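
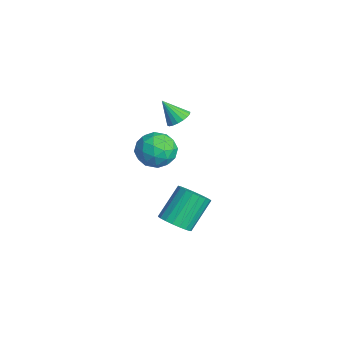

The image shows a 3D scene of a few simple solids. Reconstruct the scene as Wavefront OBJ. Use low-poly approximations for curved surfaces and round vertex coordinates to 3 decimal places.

v -2.777 3.116 2.144
v -1.607 3.42 2.129
v -2.293 1.24 1.871
v -1.123 1.544 1.856
v -1.755 1.621 2.884
v -2.054 2.781 3.053
v -1.846 1.879 0.947
v -2.145 3.039 1.116
v -1.031 2.656 1.39
v -0.975 2.496 2.587
v -2.925 2.164 1.413
v -2.869 2.004 2.61
v -2.234 3.433 2.16
v -1.666 1.227 1.84
v -2.037 1.273 2.444
v -1.349 1.451 2.435
v -2.497 3.057 2.703
v -1.809 3.235 2.695
v -1.896 2.178 3.139
v -2.091 1.425 1.305
v -1.403 1.603 1.297
v -2.551 3.209 1.565
v -1.863 3.387 1.556
v -2.004 2.482 0.861
v -1.208 3.162 1.717
v -0.924 2.059 1.557
v -1.349 2.257 1.022
v -1.525 2.938 1.121
v -1.175 3.068 2.421
v -0.891 1.965 2.26
v -1.262 2.011 2.865
v -1.438 2.692 2.964
v -0.837 2.619 1.986
v -3.009 2.695 1.74
v -2.725 1.592 1.579
v -2.462 1.968 1.036
v -2.638 2.649 1.135
v -2.976 2.601 2.443
v -2.692 1.498 2.283
v -2.375 1.722 2.879
v -2.551 2.403 2.978
v -3.063 2.041 2.014
v 3.411 1.799 0.263
v 3.891 2.531 -0.105
v 3.19 3.773 1.449
v 2.709 3.041 1.817
v 3.542 2.562 -0.288
v 2.84 3.804 1.267
v 3.171 2.461 -0.375
v 2.469 3.703 1.18
v 2.84 2.245 -0.352
v 2.138 3.488 1.203
v 2.609 1.952 -0.222
v 1.907 3.195 1.332
v 2.516 1.633 -0.009
v 1.814 2.876 1.545
v 2.578 1.343 0.251
v 1.876 2.585 1.806
v 2.784 1.131 0.514
v 2.082 2.373 2.068
v 3.098 1.035 0.732
v 2.396 2.277 2.287
v 3.467 1.07 0.87
v 2.765 2.313 2.425
v 3.826 1.232 0.903
v 3.124 2.475 2.457
v 4.113 1.492 0.825
v 3.411 2.734 2.379
v 4.279 1.805 0.65
v 3.577 3.047 2.204
v 4.294 2.117 0.408
v 3.592 3.359 1.962
v 4.157 2.374 0.141
v 3.456 3.616 1.695
v -3.611 4.047 3.001
v -3.092 4.369 3.436
v -4.149 3.273 4.219
v -3.348 4.582 3.457
v -3.657 4.688 3.389
v -3.957 4.667 3.243
v -4.188 4.524 3.05
v -4.305 4.286 2.847
v -4.284 4.001 2.674
v -4.131 3.725 2.567
v -3.874 3.513 2.545
v -3.565 3.407 2.614
v -3.265 3.427 2.759
v -3.034 3.571 2.953
v -2.917 3.808 3.156
v -2.938 4.094 3.328
f 1 38 17
f 38 12 41
f 17 41 6
f 38 41 17
f 1 17 13
f 17 6 18
f 13 18 2
f 17 18 13
f 1 13 22
f 13 2 23
f 22 23 8
f 13 23 22
f 1 22 34
f 22 8 37
f 34 37 11
f 22 37 34
f 1 34 38
f 34 11 42
f 38 42 12
f 34 42 38
f 2 18 29
f 18 6 32
f 29 32 10
f 18 32 29
f 6 41 19
f 41 12 40
f 19 40 5
f 41 40 19
f 12 42 39
f 42 11 35
f 39 35 3
f 42 35 39
f 11 37 36
f 37 8 24
f 36 24 7
f 37 24 36
f 8 23 28
f 23 2 25
f 28 25 9
f 23 25 28
f 4 30 16
f 30 10 31
f 16 31 5
f 30 31 16
f 4 16 14
f 16 5 15
f 14 15 3
f 16 15 14
f 4 14 21
f 14 3 20
f 21 20 7
f 14 20 21
f 4 21 26
f 21 7 27
f 26 27 9
f 21 27 26
f 4 26 30
f 26 9 33
f 30 33 10
f 26 33 30
f 5 31 19
f 31 10 32
f 19 32 6
f 31 32 19
f 3 15 39
f 15 5 40
f 39 40 12
f 15 40 39
f 7 20 36
f 20 3 35
f 36 35 11
f 20 35 36
f 9 27 28
f 27 7 24
f 28 24 8
f 27 24 28
f 10 33 29
f 33 9 25
f 29 25 2
f 33 25 29
f 44 43 47
f 44 47 45
f 45 47 48
f 45 48 46
f 47 43 49
f 47 49 48
f 48 49 50
f 48 50 46
f 49 43 51
f 49 51 50
f 50 51 52
f 50 52 46
f 51 43 53
f 51 53 52
f 52 53 54
f 52 54 46
f 53 43 55
f 53 55 54
f 54 55 56
f 54 56 46
f 55 43 57
f 55 57 56
f 56 57 58
f 56 58 46
f 57 43 59
f 57 59 58
f 58 59 60
f 58 60 46
f 59 43 61
f 59 61 60
f 60 61 62
f 60 62 46
f 61 43 63
f 61 63 62
f 62 63 64
f 62 64 46
f 63 43 65
f 63 65 64
f 64 65 66
f 64 66 46
f 65 43 67
f 65 67 66
f 66 67 68
f 66 68 46
f 67 43 69
f 67 69 68
f 68 69 70
f 68 70 46
f 69 43 71
f 69 71 70
f 70 71 72
f 70 72 46
f 71 43 73
f 71 73 72
f 72 73 74
f 72 74 46
f 73 43 44
f 73 44 74
f 74 44 45
f 74 45 46
f 76 75 78
f 76 78 77
f 78 75 79
f 78 79 77
f 79 75 80
f 79 80 77
f 80 75 81
f 80 81 77
f 81 75 82
f 81 82 77
f 82 75 83
f 82 83 77
f 83 75 84
f 83 84 77
f 84 75 85
f 84 85 77
f 85 75 86
f 85 86 77
f 86 75 87
f 86 87 77
f 87 75 88
f 87 88 77
f 88 75 89
f 88 89 77
f 89 75 90
f 89 90 77
f 90 75 76
f 90 76 77



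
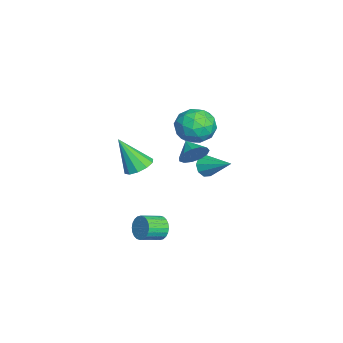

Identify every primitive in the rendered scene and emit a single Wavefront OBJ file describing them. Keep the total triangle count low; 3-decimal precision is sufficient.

v 2.247 -0.913 -3.325
v 2.683 -0.918 -3.948
v 3.288 -1.911 -3.518
v 2.853 -1.907 -2.895
v 2.841 -0.743 -3.768
v 3.446 -1.737 -3.338
v 2.909 -0.595 -3.52
v 3.514 -1.588 -3.091
v 2.877 -0.495 -3.243
v 3.482 -1.488 -2.813
v 2.748 -0.458 -2.978
v 3.353 -1.452 -2.549
v 2.543 -0.491 -2.766
v 3.149 -1.485 -2.337
v 2.294 -0.589 -2.639
v 2.899 -1.582 -2.21
v 2.037 -0.735 -2.617
v 2.642 -1.729 -2.187
v 1.812 -0.909 -2.702
v 2.417 -1.902 -2.272
v 1.654 -1.083 -2.882
v 2.259 -2.077 -2.452
v 1.586 -1.232 -3.129
v 2.191 -2.225 -2.7
v 1.618 -1.332 -3.407
v 2.223 -2.325 -2.977
v 1.747 -1.368 -3.671
v 2.352 -2.362 -3.242
v 1.951 -1.335 -3.883
v 2.557 -2.329 -3.454
v 2.201 -1.238 -4.01
v 2.806 -2.231 -3.581
v 2.458 -1.091 -4.033
v 3.063 -2.085 -3.603
v -0.813 1.834 2.145
v -0.067 1.766 3.068
v -1.093 -0.066 2.232
v -0.347 -0.134 3.155
v -1.401 0.399 3.281
v -1.229 1.573 3.227
v 0.069 0.127 2.073
v 0.241 1.301 2.019
v 0.478 0.712 3.023
v -0.431 0.879 3.77
v -0.729 0.821 1.53
v -1.638 0.988 2.277
v -0.416 1.967 2.599
v -0.744 -0.267 2.701
v -1.364 0.046 2.775
v -0.926 0.006 3.318
v -1.098 1.853 2.693
v -0.66 1.814 3.235
v -1.444 1.01 3.36
v -0.5 -0.114 2.065
v -0.062 -0.153 2.607
v -0.234 1.694 1.982
v 0.204 1.654 2.525
v 0.284 0.69 1.94
v 0.343 1.307 3.115
v 0.179 0.19 3.166
v 0.423 0.344 2.53
v 0.525 1.034 2.498
v -0.191 1.406 3.554
v -0.355 0.289 3.605
v -0.975 0.602 3.679
v -0.874 1.292 3.647
v 0.129 0.786 3.527
v -0.805 1.411 1.695
v -0.969 0.294 1.746
v -0.286 0.408 1.653
v -0.185 1.098 1.621
v -1.339 1.51 2.134
v -1.503 0.393 2.185
v -1.685 0.666 2.802
v -1.583 1.356 2.77
v -1.289 0.914 1.773
v -3.406 1.42 -2.242
v -2.858 1.312 -2.742
v -2.354 2.76 -1.378
v -3.18 1.674 -2.911
v -3.607 1.917 -2.767
v -3.941 1.928 -2.377
v -4.025 1.702 -1.925
v -3.819 1.344 -1.621
v -3.42 1.021 -1.607
v -3.015 0.886 -1.891
v -2.793 1 -2.339
v 2.024 -1.979 1.201
v 2.679 -1.554 1.537
v 1.756 -3.021 3.039
v 2.241 -1.278 1.63
v 1.721 -1.27 1.559
v 1.316 -1.533 1.351
v 1.182 -1.966 1.086
v 1.369 -2.404 0.864
v 1.807 -2.68 0.772
v 2.327 -2.688 0.843
v 2.732 -2.425 1.051
v 2.866 -1.992 1.316
v 4.159 0.822 3.451
v 4.597 0.707 4.135
v 3.301 0.398 3.929
v 4.408 1.128 4.17
v 4.141 1.451 3.976
v 3.88 1.575 3.616
v 3.707 1.459 3.203
v 3.678 1.141 2.869
v 3.802 0.722 2.72
v 4.039 0.334 2.803
v 4.314 0.101 3.092
v 4.541 0.097 3.494
v 4.646 0.323 3.883
f 2 1 5
f 2 5 3
f 3 5 6
f 3 6 4
f 5 1 7
f 5 7 6
f 6 7 8
f 6 8 4
f 7 1 9
f 7 9 8
f 8 9 10
f 8 10 4
f 9 1 11
f 9 11 10
f 10 11 12
f 10 12 4
f 11 1 13
f 11 13 12
f 12 13 14
f 12 14 4
f 13 1 15
f 13 15 14
f 14 15 16
f 14 16 4
f 15 1 17
f 15 17 16
f 16 17 18
f 16 18 4
f 17 1 19
f 17 19 18
f 18 19 20
f 18 20 4
f 19 1 21
f 19 21 20
f 20 21 22
f 20 22 4
f 21 1 23
f 21 23 22
f 22 23 24
f 22 24 4
f 23 1 25
f 23 25 24
f 24 25 26
f 24 26 4
f 25 1 27
f 25 27 26
f 26 27 28
f 26 28 4
f 27 1 29
f 27 29 28
f 28 29 30
f 28 30 4
f 29 1 31
f 29 31 30
f 30 31 32
f 30 32 4
f 31 1 33
f 31 33 32
f 32 33 34
f 32 34 4
f 33 1 2
f 33 2 34
f 34 2 3
f 34 3 4
f 35 72 51
f 72 46 75
f 51 75 40
f 72 75 51
f 35 51 47
f 51 40 52
f 47 52 36
f 51 52 47
f 35 47 56
f 47 36 57
f 56 57 42
f 47 57 56
f 35 56 68
f 56 42 71
f 68 71 45
f 56 71 68
f 35 68 72
f 68 45 76
f 72 76 46
f 68 76 72
f 36 52 63
f 52 40 66
f 63 66 44
f 52 66 63
f 40 75 53
f 75 46 74
f 53 74 39
f 75 74 53
f 46 76 73
f 76 45 69
f 73 69 37
f 76 69 73
f 45 71 70
f 71 42 58
f 70 58 41
f 71 58 70
f 42 57 62
f 57 36 59
f 62 59 43
f 57 59 62
f 38 64 50
f 64 44 65
f 50 65 39
f 64 65 50
f 38 50 48
f 50 39 49
f 48 49 37
f 50 49 48
f 38 48 55
f 48 37 54
f 55 54 41
f 48 54 55
f 38 55 60
f 55 41 61
f 60 61 43
f 55 61 60
f 38 60 64
f 60 43 67
f 64 67 44
f 60 67 64
f 39 65 53
f 65 44 66
f 53 66 40
f 65 66 53
f 37 49 73
f 49 39 74
f 73 74 46
f 49 74 73
f 41 54 70
f 54 37 69
f 70 69 45
f 54 69 70
f 43 61 62
f 61 41 58
f 62 58 42
f 61 58 62
f 44 67 63
f 67 43 59
f 63 59 36
f 67 59 63
f 78 77 80
f 78 80 79
f 80 77 81
f 80 81 79
f 81 77 82
f 81 82 79
f 82 77 83
f 82 83 79
f 83 77 84
f 83 84 79
f 84 77 85
f 84 85 79
f 85 77 86
f 85 86 79
f 86 77 87
f 86 87 79
f 87 77 78
f 87 78 79
f 89 88 91
f 89 91 90
f 91 88 92
f 91 92 90
f 92 88 93
f 92 93 90
f 93 88 94
f 93 94 90
f 94 88 95
f 94 95 90
f 95 88 96
f 95 96 90
f 96 88 97
f 96 97 90
f 97 88 98
f 97 98 90
f 98 88 99
f 98 99 90
f 99 88 89
f 99 89 90
f 101 100 103
f 101 103 102
f 103 100 104
f 103 104 102
f 104 100 105
f 104 105 102
f 105 100 106
f 105 106 102
f 106 100 107
f 106 107 102
f 107 100 108
f 107 108 102
f 108 100 109
f 108 109 102
f 109 100 110
f 109 110 102
f 110 100 111
f 110 111 102
f 111 100 112
f 111 112 102
f 112 100 101
f 112 101 102



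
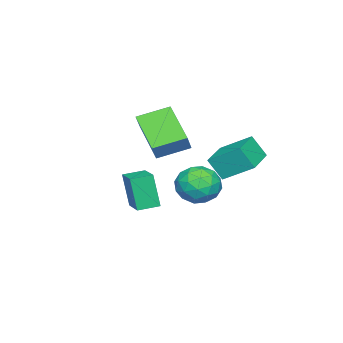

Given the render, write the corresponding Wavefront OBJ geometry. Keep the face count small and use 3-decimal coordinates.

v 1.041 3.403 -1.315
v 1.153 2.818 -0.378
v 0.874 4.675 -0.5
v 0.987 4.09 0.437
v 2.573 3.63 -1.357
v 2.686 3.045 -0.42
v 2.407 4.902 -0.542
v 2.519 4.317 0.395
v 0.746 -0.417 -4.133
v 0.627 -0.806 -2.534
v 1.654 0.455 -3.854
v 1.535 0.067 -2.255
v 1.425 -1.087 -4.245
v 1.306 -1.475 -2.646
v 2.333 -0.214 -3.966
v 2.214 -0.603 -2.367
v 3.3 3.548 -0.887
v 3.993 2.908 -1.101
v 2.387 2.932 -1.999
v 3.08 2.292 -2.213
v 2.608 2.23 -1.371
v 3.172 2.611 -0.683
v 3.208 3.229 -2.417
v 3.772 3.61 -1.729
v 3.936 2.71 -2.046
v 3.565 2.094 -1.4
v 2.815 3.746 -1.7
v 2.444 3.13 -1.054
v 3.727 3.282 -0.896
v 2.653 2.558 -2.204
v 2.376 2.522 -1.708
v 2.783 2.145 -1.834
v 3.244 3.108 -0.651
v 3.652 2.732 -0.777
v 2.838 2.333 -0.935
v 2.728 3.108 -2.323
v 3.136 2.732 -2.449
v 3.597 3.695 -1.266
v 4.004 3.318 -1.392
v 3.542 3.507 -2.165
v 4.1 2.79 -1.578
v 3.564 2.428 -2.231
v 3.639 2.978 -2.351
v 3.97 3.202 -1.947
v 3.882 2.427 -1.198
v 3.346 2.065 -1.851
v 3.068 2.029 -1.356
v 3.4 2.253 -0.952
v 3.849 2.311 -1.753
v 3.034 3.775 -1.249
v 2.498 3.413 -1.902
v 2.98 3.587 -2.148
v 3.312 3.811 -1.744
v 2.816 3.412 -0.869
v 2.28 3.05 -1.522
v 2.41 2.638 -1.153
v 2.741 2.862 -0.749
v 2.531 3.529 -1.347
v 3.142 0.382 1.02
v 2.311 1.43 1.465
v 4.274 1.706 0.017
v 3.442 2.754 0.462
v 3.658 0.486 1.738
v 2.826 1.534 2.183
v 4.789 1.81 0.735
v 3.958 2.858 1.18
f 2 4 1
f 5 2 1
f 1 4 3
f 3 5 1
f 2 8 4
f 6 2 5
f 6 8 2
f 4 8 3
f 7 5 3
f 3 8 7
f 7 6 5
f 8 6 7
f 10 12 9
f 13 10 9
f 9 12 11
f 11 13 9
f 10 16 12
f 14 10 13
f 14 16 10
f 12 16 11
f 15 13 11
f 11 16 15
f 15 14 13
f 16 14 15
f 17 54 33
f 54 28 57
f 33 57 22
f 54 57 33
f 17 33 29
f 33 22 34
f 29 34 18
f 33 34 29
f 17 29 38
f 29 18 39
f 38 39 24
f 29 39 38
f 17 38 50
f 38 24 53
f 50 53 27
f 38 53 50
f 17 50 54
f 50 27 58
f 54 58 28
f 50 58 54
f 18 34 45
f 34 22 48
f 45 48 26
f 34 48 45
f 22 57 35
f 57 28 56
f 35 56 21
f 57 56 35
f 28 58 55
f 58 27 51
f 55 51 19
f 58 51 55
f 27 53 52
f 53 24 40
f 52 40 23
f 53 40 52
f 24 39 44
f 39 18 41
f 44 41 25
f 39 41 44
f 20 46 32
f 46 26 47
f 32 47 21
f 46 47 32
f 20 32 30
f 32 21 31
f 30 31 19
f 32 31 30
f 20 30 37
f 30 19 36
f 37 36 23
f 30 36 37
f 20 37 42
f 37 23 43
f 42 43 25
f 37 43 42
f 20 42 46
f 42 25 49
f 46 49 26
f 42 49 46
f 21 47 35
f 47 26 48
f 35 48 22
f 47 48 35
f 19 31 55
f 31 21 56
f 55 56 28
f 31 56 55
f 23 36 52
f 36 19 51
f 52 51 27
f 36 51 52
f 25 43 44
f 43 23 40
f 44 40 24
f 43 40 44
f 26 49 45
f 49 25 41
f 45 41 18
f 49 41 45
f 60 62 59
f 63 60 59
f 59 62 61
f 61 63 59
f 60 66 62
f 64 60 63
f 64 66 60
f 62 66 61
f 65 63 61
f 61 66 65
f 65 64 63
f 66 64 65



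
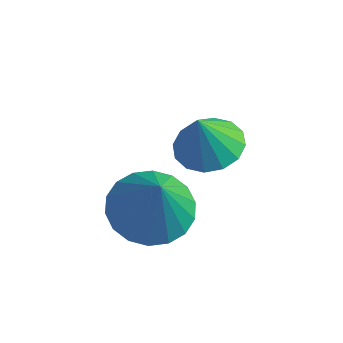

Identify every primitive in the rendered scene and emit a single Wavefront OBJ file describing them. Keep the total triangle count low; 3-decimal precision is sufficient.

v -2.192 0.192 -0.005
v -1.509 0.521 0.127
v -2.228 -0.172 1.085
v -1.777 0.803 0.213
v -2.157 0.921 0.24
v -2.546 0.844 0.201
v -2.84 0.592 0.107
v -2.961 0.233 -0.017
v -2.875 -0.137 -0.138
v -2.607 -0.419 -0.223
v -2.227 -0.537 -0.25
v -1.838 -0.46 -0.211
v -1.544 -0.208 -0.117
v -1.423 0.151 0.007
v -2.337 -1.592 -0.786
v -1.737 -0.882 -0.82
v -1.763 -2.008 0.626
v -2.068 -0.714 -0.637
v -2.452 -0.72 -0.482
v -2.813 -0.899 -0.388
v -3.08 -1.215 -0.373
v -3.2 -1.605 -0.439
v -3.149 -1.993 -0.575
v -2.937 -2.301 -0.752
v -2.606 -2.469 -0.935
v -2.222 -2.463 -1.09
v -1.861 -2.285 -1.184
v -1.594 -1.969 -1.199
v -1.474 -1.578 -1.133
v -1.525 -1.19 -0.997
f 2 1 4
f 2 4 3
f 4 1 5
f 4 5 3
f 5 1 6
f 5 6 3
f 6 1 7
f 6 7 3
f 7 1 8
f 7 8 3
f 8 1 9
f 8 9 3
f 9 1 10
f 9 10 3
f 10 1 11
f 10 11 3
f 11 1 12
f 11 12 3
f 12 1 13
f 12 13 3
f 13 1 14
f 13 14 3
f 14 1 2
f 14 2 3
f 16 15 18
f 16 18 17
f 18 15 19
f 18 19 17
f 19 15 20
f 19 20 17
f 20 15 21
f 20 21 17
f 21 15 22
f 21 22 17
f 22 15 23
f 22 23 17
f 23 15 24
f 23 24 17
f 24 15 25
f 24 25 17
f 25 15 26
f 25 26 17
f 26 15 27
f 26 27 17
f 27 15 28
f 27 28 17
f 28 15 29
f 28 29 17
f 29 15 30
f 29 30 17
f 30 15 16
f 30 16 17



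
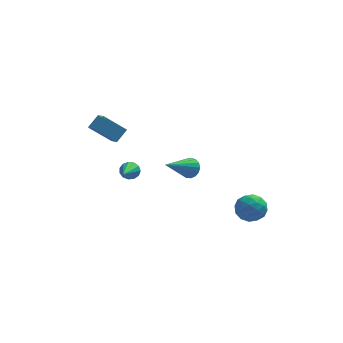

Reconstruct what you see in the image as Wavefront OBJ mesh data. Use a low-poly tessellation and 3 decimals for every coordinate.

v -2.552 -2.137 0.395
v -2.078 -2.1 0.691
v -3.008 -3.743 1.325
v -2.298 -1.943 0.855
v -2.598 -1.848 0.872
v -2.884 -1.845 0.738
v -3.064 -1.934 0.496
v -3.082 -2.088 0.221
v -2.932 -2.258 0.001
v -2.661 -2.389 -0.093
v -2.356 -2.441 -0.032
v -2.113 -2.396 0.164
v -2.009 -2.269 0.434
v 2.779 -3.315 -1.938
v 3.336 -3.228 -2.658
v 3.844 -4.032 -1.202
v 4.401 -3.945 -1.922
v 4.167 -3.208 -1.434
v 3.508 -2.765 -1.889
v 3.672 -4.495 -1.971
v 3.013 -4.052 -2.426
v 3.888 -3.957 -2.679
v 4.193 -3.162 -2.347
v 2.987 -4.098 -1.513
v 3.292 -3.303 -1.181
v 2.964 -3.208 -2.363
v 4.216 -4.052 -1.497
v 4.078 -3.618 -1.21
v 4.405 -3.567 -1.633
v 3.065 -2.936 -1.91
v 3.393 -2.885 -2.334
v 3.881 -2.873 -1.614
v 3.787 -4.375 -1.526
v 4.115 -4.324 -1.95
v 2.775 -3.693 -2.227
v 3.102 -3.642 -2.65
v 3.299 -4.387 -2.246
v 3.616 -3.586 -2.799
v 4.242 -4.008 -2.366
v 3.813 -4.331 -2.395
v 3.426 -4.07 -2.662
v 3.795 -3.119 -2.603
v 4.421 -3.54 -2.17
v 4.284 -3.107 -1.883
v 3.897 -2.846 -2.151
v 4.12 -3.547 -2.615
v 2.759 -3.72 -1.69
v 3.385 -4.141 -1.257
v 3.283 -4.414 -1.709
v 2.896 -4.153 -1.977
v 2.938 -3.252 -1.494
v 3.564 -3.674 -1.061
v 3.754 -3.19 -1.198
v 3.367 -2.929 -1.465
v 3.06 -3.713 -1.245
v -3.185 2.278 -0.371
v -2.954 1.477 0.106
v -4.428 2.529 0.653
v -4.198 1.728 1.129
v -2.602 2.792 0.211
v -2.372 1.991 0.687
v -3.846 3.043 1.234
v -3.615 2.242 1.711
v 0.817 0.009 -1.242
v 1.229 -0.519 -1.233
v -0.617 -1.089 -0.058
v 1.315 -0.351 -0.973
v 1.286 -0.101 -0.775
v 1.15 0.175 -0.684
v 0.938 0.413 -0.721
v 0.698 0.558 -0.876
v 0.486 0.578 -1.116
v 0.35 0.467 -1.384
v 0.32 0.251 -1.62
v 0.405 -0.02 -1.769
v 0.584 -0.284 -1.797
v 0.817 -0.481 -1.698
v 1.05 -0.566 -1.494
f 2 1 4
f 2 4 3
f 4 1 5
f 4 5 3
f 5 1 6
f 5 6 3
f 6 1 7
f 6 7 3
f 7 1 8
f 7 8 3
f 8 1 9
f 8 9 3
f 9 1 10
f 9 10 3
f 10 1 11
f 10 11 3
f 11 1 12
f 11 12 3
f 12 1 13
f 12 13 3
f 13 1 2
f 13 2 3
f 14 51 30
f 51 25 54
f 30 54 19
f 51 54 30
f 14 30 26
f 30 19 31
f 26 31 15
f 30 31 26
f 14 26 35
f 26 15 36
f 35 36 21
f 26 36 35
f 14 35 47
f 35 21 50
f 47 50 24
f 35 50 47
f 14 47 51
f 47 24 55
f 51 55 25
f 47 55 51
f 15 31 42
f 31 19 45
f 42 45 23
f 31 45 42
f 19 54 32
f 54 25 53
f 32 53 18
f 54 53 32
f 25 55 52
f 55 24 48
f 52 48 16
f 55 48 52
f 24 50 49
f 50 21 37
f 49 37 20
f 50 37 49
f 21 36 41
f 36 15 38
f 41 38 22
f 36 38 41
f 17 43 29
f 43 23 44
f 29 44 18
f 43 44 29
f 17 29 27
f 29 18 28
f 27 28 16
f 29 28 27
f 17 27 34
f 27 16 33
f 34 33 20
f 27 33 34
f 17 34 39
f 34 20 40
f 39 40 22
f 34 40 39
f 17 39 43
f 39 22 46
f 43 46 23
f 39 46 43
f 18 44 32
f 44 23 45
f 32 45 19
f 44 45 32
f 16 28 52
f 28 18 53
f 52 53 25
f 28 53 52
f 20 33 49
f 33 16 48
f 49 48 24
f 33 48 49
f 22 40 41
f 40 20 37
f 41 37 21
f 40 37 41
f 23 46 42
f 46 22 38
f 42 38 15
f 46 38 42
f 57 59 56
f 60 57 56
f 56 59 58
f 58 60 56
f 57 63 59
f 61 57 60
f 61 63 57
f 59 63 58
f 62 60 58
f 58 63 62
f 62 61 60
f 63 61 62
f 65 64 67
f 65 67 66
f 67 64 68
f 67 68 66
f 68 64 69
f 68 69 66
f 69 64 70
f 69 70 66
f 70 64 71
f 70 71 66
f 71 64 72
f 71 72 66
f 72 64 73
f 72 73 66
f 73 64 74
f 73 74 66
f 74 64 75
f 74 75 66
f 75 64 76
f 75 76 66
f 76 64 77
f 76 77 66
f 77 64 78
f 77 78 66
f 78 64 65
f 78 65 66



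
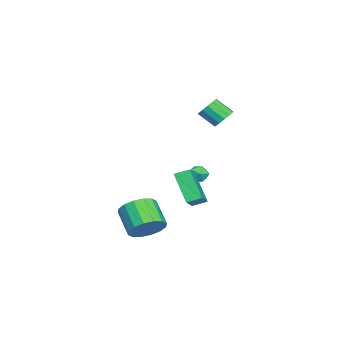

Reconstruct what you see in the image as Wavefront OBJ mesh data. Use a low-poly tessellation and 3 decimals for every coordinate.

v -3.111 -0.937 2.364
v -2.723 -0.591 2.818
v -2.842 -1.497 3.61
v -3.229 -1.843 3.156
v -3.091 -0.484 2.884
v -3.21 -1.391 3.677
v -3.465 -0.521 2.785
v -3.584 -1.428 3.578
v -3.727 -0.691 2.553
v -3.846 -1.597 3.346
v -3.793 -0.938 2.26
v -3.912 -1.844 3.053
v -3.642 -1.185 2
v -3.761 -2.091 2.793
v -3.323 -1.353 1.856
v -3.442 -2.259 2.649
v -2.936 -1.389 1.873
v -3.055 -2.295 2.665
v -2.605 -1.281 2.045
v -2.723 -2.188 2.838
v -2.434 -1.064 2.319
v -2.553 -1.971 3.112
v -2.478 -0.807 2.607
v -2.597 -1.713 3.4
v 3.281 -3.621 -2.934
v 4.002 -3.654 -2.228
v 2.959 -4.392 -1.199
v 2.239 -4.359 -1.906
v 3.757 -3.199 -2.15
v 2.714 -3.937 -1.121
v 3.384 -2.857 -2.282
v 2.342 -3.595 -1.253
v 2.984 -2.72 -2.589
v 1.942 -3.457 -1.56
v 2.664 -2.824 -2.989
v 1.621 -3.562 -1.96
v 2.509 -3.142 -3.374
v 1.466 -3.879 -2.345
v 2.561 -3.588 -3.641
v 1.518 -4.326 -2.612
v 2.806 -4.043 -3.719
v 1.763 -4.781 -2.69
v 3.178 -4.385 -3.587
v 2.136 -5.123 -2.558
v 3.578 -4.523 -3.28
v 2.536 -5.26 -2.251
v 3.899 -4.418 -2.88
v 2.856 -5.156 -1.851
v 4.054 -4.101 -2.495
v 3.011 -4.838 -1.466
v -2.75 -3.187 -1.895
v -0.862 -3.126 -0.827
v -2.943 -2.403 -1.599
v -1.055 -2.342 -0.53
v -1.885 -2.378 -3.47
v 0.003 -2.317 -2.401
v -2.078 -1.594 -3.173
v -0.19 -1.533 -2.105
v -4.095 -2.042 -2.388
v -3.469 -2.109 -2.351
v -4.211 -2.691 -1.609
v -3.585 -2.758 -1.572
v -3.853 -2.211 -1.411
v -3.782 -1.809 -1.892
v -3.898 -2.991 -2.068
v -3.827 -2.589 -2.549
v -3.347 -2.695 -2.153
v -3.319 -2.213 -1.747
v -4.361 -2.587 -2.213
v -4.333 -2.105 -1.807
f 2 1 5
f 2 5 3
f 3 5 6
f 3 6 4
f 5 1 7
f 5 7 6
f 6 7 8
f 6 8 4
f 7 1 9
f 7 9 8
f 8 9 10
f 8 10 4
f 9 1 11
f 9 11 10
f 10 11 12
f 10 12 4
f 11 1 13
f 11 13 12
f 12 13 14
f 12 14 4
f 13 1 15
f 13 15 14
f 14 15 16
f 14 16 4
f 15 1 17
f 15 17 16
f 16 17 18
f 16 18 4
f 17 1 19
f 17 19 18
f 18 19 20
f 18 20 4
f 19 1 21
f 19 21 20
f 20 21 22
f 20 22 4
f 21 1 23
f 21 23 22
f 22 23 24
f 22 24 4
f 23 1 2
f 23 2 24
f 24 2 3
f 24 3 4
f 26 25 29
f 26 29 27
f 27 29 30
f 27 30 28
f 29 25 31
f 29 31 30
f 30 31 32
f 30 32 28
f 31 25 33
f 31 33 32
f 32 33 34
f 32 34 28
f 33 25 35
f 33 35 34
f 34 35 36
f 34 36 28
f 35 25 37
f 35 37 36
f 36 37 38
f 36 38 28
f 37 25 39
f 37 39 38
f 38 39 40
f 38 40 28
f 39 25 41
f 39 41 40
f 40 41 42
f 40 42 28
f 41 25 43
f 41 43 42
f 42 43 44
f 42 44 28
f 43 25 45
f 43 45 44
f 44 45 46
f 44 46 28
f 45 25 47
f 45 47 46
f 46 47 48
f 46 48 28
f 47 25 49
f 47 49 48
f 48 49 50
f 48 50 28
f 49 25 26
f 49 26 50
f 50 26 27
f 50 27 28
f 52 54 51
f 55 52 51
f 51 54 53
f 53 55 51
f 52 58 54
f 56 52 55
f 56 58 52
f 54 58 53
f 57 55 53
f 53 58 57
f 57 56 55
f 58 56 57
f 59 70 64
f 59 64 60
f 59 60 66
f 59 66 69
f 59 69 70
f 60 64 68
f 64 70 63
f 70 69 61
f 69 66 65
f 66 60 67
f 62 68 63
f 62 63 61
f 62 61 65
f 62 65 67
f 62 67 68
f 63 68 64
f 61 63 70
f 65 61 69
f 67 65 66
f 68 67 60



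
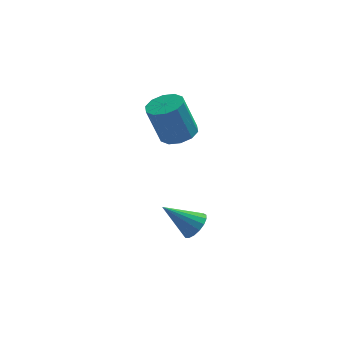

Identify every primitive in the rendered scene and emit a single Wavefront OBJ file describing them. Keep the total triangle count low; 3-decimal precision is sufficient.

v 3.376 0.423 1.777
v 3.778 -0.166 1.93
v 3.266 -0.113 3.477
v 2.864 0.477 3.323
v 4.033 0.199 2.002
v 3.521 0.253 3.549
v 4.037 0.65 1.987
v 3.525 0.704 3.534
v 3.788 1.014 1.893
v 3.277 1.068 3.439
v 3.382 1.153 1.753
v 2.871 1.207 3.3
v 2.974 1.013 1.623
v 2.462 1.066 3.17
v 2.719 0.647 1.551
v 2.207 0.701 3.098
v 2.715 0.196 1.566
v 2.203 0.25 3.113
v 2.963 -0.168 1.661
v 2.452 -0.114 3.207
v 3.369 -0.307 1.8
v 2.858 -0.253 3.347
v 3.797 -1.378 -1.897
v 4.174 -1.518 -1.425
v 2.643 -1.202 -0.923
v 4.198 -1.223 -1.45
v 4.13 -0.964 -1.577
v 3.986 -0.799 -1.777
v 3.798 -0.767 -2.005
v 3.611 -0.875 -2.208
v 3.466 -1.098 -2.34
v 3.397 -1.385 -2.37
v 3.419 -1.67 -2.292
v 3.528 -1.888 -2.123
v 3.699 -1.99 -1.903
v 3.892 -1.951 -1.681
v 4.064 -1.781 -1.508
f 2 1 5
f 2 5 3
f 3 5 6
f 3 6 4
f 5 1 7
f 5 7 6
f 6 7 8
f 6 8 4
f 7 1 9
f 7 9 8
f 8 9 10
f 8 10 4
f 9 1 11
f 9 11 10
f 10 11 12
f 10 12 4
f 11 1 13
f 11 13 12
f 12 13 14
f 12 14 4
f 13 1 15
f 13 15 14
f 14 15 16
f 14 16 4
f 15 1 17
f 15 17 16
f 16 17 18
f 16 18 4
f 17 1 19
f 17 19 18
f 18 19 20
f 18 20 4
f 19 1 21
f 19 21 20
f 20 21 22
f 20 22 4
f 21 1 2
f 21 2 22
f 22 2 3
f 22 3 4
f 24 23 26
f 24 26 25
f 26 23 27
f 26 27 25
f 27 23 28
f 27 28 25
f 28 23 29
f 28 29 25
f 29 23 30
f 29 30 25
f 30 23 31
f 30 31 25
f 31 23 32
f 31 32 25
f 32 23 33
f 32 33 25
f 33 23 34
f 33 34 25
f 34 23 35
f 34 35 25
f 35 23 36
f 35 36 25
f 36 23 37
f 36 37 25
f 37 23 24
f 37 24 25



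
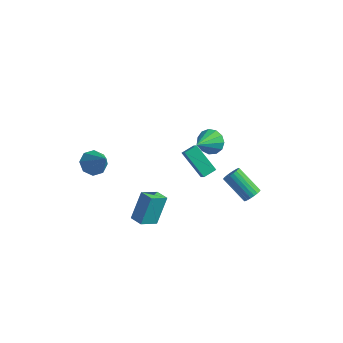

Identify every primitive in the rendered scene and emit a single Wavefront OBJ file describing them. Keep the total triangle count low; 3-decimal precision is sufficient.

v 2.548 -2.002 2.132
v 1.034 -1.733 3.488
v 2.907 -1.226 2.379
v 1.393 -0.957 3.735
v 3.007 -2.403 2.725
v 1.493 -2.134 4.081
v 3.366 -1.627 2.972
v 1.852 -1.358 4.328
v 4.513 0.821 -1.134
v 4.893 1.011 -0.669
v 3.287 1.169 0.579
v 2.907 0.979 0.114
v 4.827 1.238 -0.782
v 3.222 1.396 0.466
v 4.707 1.393 -0.956
v 3.102 1.551 0.292
v 4.554 1.449 -1.161
v 2.948 1.607 0.088
v 4.393 1.397 -1.361
v 2.787 1.554 -0.113
v 4.253 1.244 -1.522
v 2.647 1.402 -0.273
v 4.158 1.019 -1.616
v 2.552 1.177 -0.367
v 4.124 0.759 -1.626
v 2.519 0.917 -0.378
v 4.158 0.511 -1.552
v 2.552 0.668 -0.303
v 4.252 0.315 -1.405
v 2.647 0.473 -0.157
v 4.392 0.208 -1.212
v 2.787 0.365 0.037
v 4.553 0.206 -1.005
v 2.948 0.364 0.244
v 4.707 0.311 -0.82
v 3.101 0.468 0.428
v 4.827 0.504 -0.69
v 3.221 0.661 0.558
v 4.893 0.751 -0.637
v 3.287 0.909 0.612
v -4.649 -2.783 0.374
v -4.263 -3.434 -0.167
v -3.331 -3.277 1.906
v -3.947 -2.8 -0.235
v -4.041 -2.157 0.053
v -4.492 -1.88 0.53
v -5.034 -2.133 0.915
v -5.351 -2.766 0.983
v -5.256 -3.41 0.695
v -4.806 -3.687 0.218
v -1.621 -3.31 -3.184
v -1.538 -2.249 -1.42
v -1.168 -2.202 -3.871
v -1.085 -1.141 -2.107
v -0.715 -3.599 -3.053
v -0.632 -2.538 -1.289
v -0.262 -2.491 -3.74
v -0.179 -1.43 -1.976
v 0.504 2.532 0.777
v 1.396 2.677 1.036
v 0.476 0.908 1.783
v 1.094 2.91 1.404
v 0.605 3.023 1.572
v 0.084 2.98 1.488
v -0.304 2.795 1.179
v -0.435 2.526 0.742
v -0.268 2.259 0.316
v 0.144 2.079 0.036
v 0.671 2.042 -0.008
v 1.144 2.161 0.197
v 1.415 2.398 0.586
f 2 4 1
f 5 2 1
f 1 4 3
f 3 5 1
f 2 8 4
f 6 2 5
f 6 8 2
f 4 8 3
f 7 5 3
f 3 8 7
f 7 6 5
f 8 6 7
f 10 9 13
f 10 13 11
f 11 13 14
f 11 14 12
f 13 9 15
f 13 15 14
f 14 15 16
f 14 16 12
f 15 9 17
f 15 17 16
f 16 17 18
f 16 18 12
f 17 9 19
f 17 19 18
f 18 19 20
f 18 20 12
f 19 9 21
f 19 21 20
f 20 21 22
f 20 22 12
f 21 9 23
f 21 23 22
f 22 23 24
f 22 24 12
f 23 9 25
f 23 25 24
f 24 25 26
f 24 26 12
f 25 9 27
f 25 27 26
f 26 27 28
f 26 28 12
f 27 9 29
f 27 29 28
f 28 29 30
f 28 30 12
f 29 9 31
f 29 31 30
f 30 31 32
f 30 32 12
f 31 9 33
f 31 33 32
f 32 33 34
f 32 34 12
f 33 9 35
f 33 35 34
f 34 35 36
f 34 36 12
f 35 9 37
f 35 37 36
f 36 37 38
f 36 38 12
f 37 9 39
f 37 39 38
f 38 39 40
f 38 40 12
f 39 9 10
f 39 10 40
f 40 10 11
f 40 11 12
f 42 41 44
f 42 44 43
f 44 41 45
f 44 45 43
f 45 41 46
f 45 46 43
f 46 41 47
f 46 47 43
f 47 41 48
f 47 48 43
f 48 41 49
f 48 49 43
f 49 41 50
f 49 50 43
f 50 41 42
f 50 42 43
f 52 54 51
f 55 52 51
f 51 54 53
f 53 55 51
f 52 58 54
f 56 52 55
f 56 58 52
f 54 58 53
f 57 55 53
f 53 58 57
f 57 56 55
f 58 56 57
f 60 59 62
f 60 62 61
f 62 59 63
f 62 63 61
f 63 59 64
f 63 64 61
f 64 59 65
f 64 65 61
f 65 59 66
f 65 66 61
f 66 59 67
f 66 67 61
f 67 59 68
f 67 68 61
f 68 59 69
f 68 69 61
f 69 59 70
f 69 70 61
f 70 59 71
f 70 71 61
f 71 59 60
f 71 60 61



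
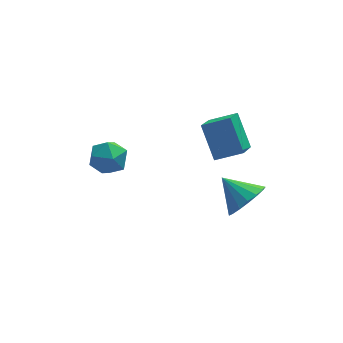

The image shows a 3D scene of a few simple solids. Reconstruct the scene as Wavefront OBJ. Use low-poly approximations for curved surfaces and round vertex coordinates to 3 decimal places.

v 2.805 4.076 -3.204
v 2.224 2.789 -2.257
v 2.46 5.197 -1.892
v 1.879 3.91 -0.945
v 3.981 3.89 -2.735
v 3.4 2.603 -1.788
v 3.636 5.011 -1.423
v 3.055 3.724 -0.476
v -1.642 4.262 -1.823
v -1.313 3.763 -2.515
v -2.707 3.257 -1.605
v -2.378 2.758 -2.297
v -1.899 2.836 -1.521
v -1.241 3.457 -1.656
v -2.779 3.563 -2.464
v -2.121 4.184 -2.599
v -2.015 3.33 -2.911
v -1.472 2.881 -2.329
v -2.548 4.139 -1.791
v -2.005 3.69 -1.209
v 3.14 0.604 -2.984
v 3.743 1.375 -3.188
v 2.28 1.496 -2.156
v 3.418 1.388 -3.539
v 3.03 1.222 -3.763
v 2.666 0.914 -3.809
v 2.411 0.535 -3.666
v 2.323 0.172 -3.366
v 2.423 -0.092 -2.979
v 2.686 -0.197 -2.594
v 3.054 -0.117 -2.297
v 3.441 0.127 -2.158
v 3.759 0.481 -2.209
v 3.936 0.863 -2.436
v 3.93 1.186 -2.79
f 2 4 1
f 5 2 1
f 1 4 3
f 3 5 1
f 2 8 4
f 6 2 5
f 6 8 2
f 4 8 3
f 7 5 3
f 3 8 7
f 7 6 5
f 8 6 7
f 9 20 14
f 9 14 10
f 9 10 16
f 9 16 19
f 9 19 20
f 10 14 18
f 14 20 13
f 20 19 11
f 19 16 15
f 16 10 17
f 12 18 13
f 12 13 11
f 12 11 15
f 12 15 17
f 12 17 18
f 13 18 14
f 11 13 20
f 15 11 19
f 17 15 16
f 18 17 10
f 22 21 24
f 22 24 23
f 24 21 25
f 24 25 23
f 25 21 26
f 25 26 23
f 26 21 27
f 26 27 23
f 27 21 28
f 27 28 23
f 28 21 29
f 28 29 23
f 29 21 30
f 29 30 23
f 30 21 31
f 30 31 23
f 31 21 32
f 31 32 23
f 32 21 33
f 32 33 23
f 33 21 34
f 33 34 23
f 34 21 35
f 34 35 23
f 35 21 22
f 35 22 23



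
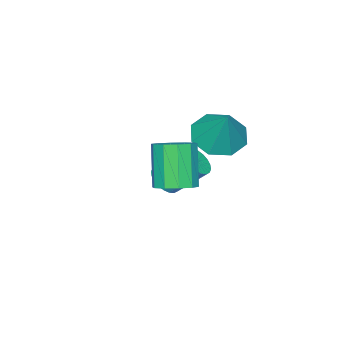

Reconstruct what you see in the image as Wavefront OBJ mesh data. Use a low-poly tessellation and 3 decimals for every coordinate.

v 1.438 -0.751 -0.875
v 2.093 -1.108 -0.73
v 1.457 -1.646 0.82
v 0.802 -1.289 0.675
v 2.127 -0.67 -0.564
v 1.491 -1.208 0.986
v 1.898 -0.263 -0.517
v 1.261 -0.801 1.033
v 1.493 -0.042 -0.607
v 0.856 -0.58 0.943
v 1.067 -0.092 -0.799
v 0.431 -0.63 0.751
v 0.783 -0.394 -1.02
v 0.147 -0.932 0.53
v 0.749 -0.832 -1.186
v 0.113 -1.37 0.364
v 0.979 -1.239 -1.233
v 0.342 -1.777 0.317
v 1.384 -1.46 -1.143
v 0.747 -1.998 0.407
v 1.809 -1.41 -0.951
v 1.173 -1.948 0.599
v -2.437 -4.144 -3.787
v -2.1 -4.503 -3.319
v -2.566 -3.436 -2.164
v -2.903 -3.076 -2.633
v -1.912 -4.334 -3.399
v -2.378 -3.267 -2.245
v -1.804 -4.136 -3.539
v -2.27 -3.069 -2.384
v -1.792 -3.939 -3.716
v -2.258 -2.872 -2.562
v -1.879 -3.773 -3.904
v -2.345 -2.706 -2.75
v -2.05 -3.664 -4.075
v -2.516 -2.597 -2.92
v -2.281 -3.628 -4.201
v -2.747 -2.56 -3.047
v -2.535 -3.67 -4.265
v -3.001 -2.602 -3.11
v -2.774 -3.784 -4.256
v -3.24 -2.717 -3.101
v -2.962 -3.953 -4.175
v -3.428 -2.886 -3.021
v -3.07 -4.151 -4.036
v -3.536 -3.084 -2.881
v -3.082 -4.348 -3.858
v -3.548 -3.281 -2.704
v -2.995 -4.514 -3.67
v -3.461 -3.447 -2.516
v -2.824 -4.623 -3.5
v -3.29 -3.556 -2.345
v -2.593 -4.66 -3.373
v -3.059 -3.592 -2.219
v -2.339 -4.618 -3.31
v -2.805 -3.55 -2.155
v -1.984 -1.492 -0.289
v -1.091 -1.281 -0.758
v -1.436 -0.748 1.089
v -1.625 -0.709 -0.855
v -2.369 -0.596 -0.62
v -2.887 -1.008 -0.192
v -2.877 -1.703 0.179
v -2.343 -2.275 0.276
v -1.598 -2.388 0.041
v -1.08 -1.977 -0.387
f 2 1 5
f 2 5 3
f 3 5 6
f 3 6 4
f 5 1 7
f 5 7 6
f 6 7 8
f 6 8 4
f 7 1 9
f 7 9 8
f 8 9 10
f 8 10 4
f 9 1 11
f 9 11 10
f 10 11 12
f 10 12 4
f 11 1 13
f 11 13 12
f 12 13 14
f 12 14 4
f 13 1 15
f 13 15 14
f 14 15 16
f 14 16 4
f 15 1 17
f 15 17 16
f 16 17 18
f 16 18 4
f 17 1 19
f 17 19 18
f 18 19 20
f 18 20 4
f 19 1 21
f 19 21 20
f 20 21 22
f 20 22 4
f 21 1 2
f 21 2 22
f 22 2 3
f 22 3 4
f 24 23 27
f 24 27 25
f 25 27 28
f 25 28 26
f 27 23 29
f 27 29 28
f 28 29 30
f 28 30 26
f 29 23 31
f 29 31 30
f 30 31 32
f 30 32 26
f 31 23 33
f 31 33 32
f 32 33 34
f 32 34 26
f 33 23 35
f 33 35 34
f 34 35 36
f 34 36 26
f 35 23 37
f 35 37 36
f 36 37 38
f 36 38 26
f 37 23 39
f 37 39 38
f 38 39 40
f 38 40 26
f 39 23 41
f 39 41 40
f 40 41 42
f 40 42 26
f 41 23 43
f 41 43 42
f 42 43 44
f 42 44 26
f 43 23 45
f 43 45 44
f 44 45 46
f 44 46 26
f 45 23 47
f 45 47 46
f 46 47 48
f 46 48 26
f 47 23 49
f 47 49 48
f 48 49 50
f 48 50 26
f 49 23 51
f 49 51 50
f 50 51 52
f 50 52 26
f 51 23 53
f 51 53 52
f 52 53 54
f 52 54 26
f 53 23 55
f 53 55 54
f 54 55 56
f 54 56 26
f 55 23 24
f 55 24 56
f 56 24 25
f 56 25 26
f 58 57 60
f 58 60 59
f 60 57 61
f 60 61 59
f 61 57 62
f 61 62 59
f 62 57 63
f 62 63 59
f 63 57 64
f 63 64 59
f 64 57 65
f 64 65 59
f 65 57 66
f 65 66 59
f 66 57 58
f 66 58 59



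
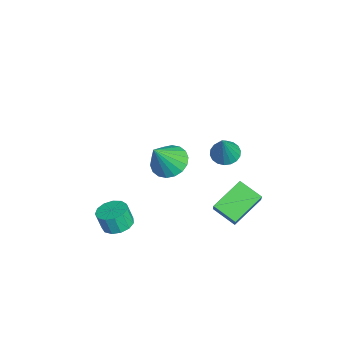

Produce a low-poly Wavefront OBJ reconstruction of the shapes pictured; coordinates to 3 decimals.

v 2.726 -3.186 -3.892
v 3.565 -3.095 -3.795
v 3.474 -3.403 -2.712
v 2.634 -3.494 -2.808
v 3.37 -2.67 -3.69
v 3.279 -2.978 -2.607
v 2.971 -2.409 -3.649
v 2.88 -2.717 -2.566
v 2.494 -2.394 -3.686
v 2.402 -2.703 -2.602
v 2.09 -2.631 -3.787
v 1.999 -2.94 -2.704
v 1.888 -3.044 -3.922
v 1.797 -3.353 -2.839
v 1.952 -3.502 -4.047
v 1.861 -3.811 -2.964
v 2.262 -3.859 -4.123
v 2.17 -4.168 -3.039
v 2.719 -4.003 -4.125
v 2.627 -4.312 -3.042
v 3.178 -3.887 -4.053
v 3.087 -4.196 -2.97
v 3.493 -3.548 -3.93
v 3.402 -3.857 -2.847
v -0.476 -0.271 -1.969
v 0.43 -0.507 -2.487
v 0.256 -1.149 -0.291
v 0.522 -0.078 -2.303
v 0.417 0.313 -2.052
v 0.135 0.589 -1.785
v -0.268 0.694 -1.554
v -0.712 0.608 -1.406
v -1.11 0.348 -1.368
v -1.381 -0.035 -1.45
v -1.474 -0.464 -1.635
v -1.368 -0.855 -1.885
v -1.086 -1.13 -2.152
v -0.683 -1.235 -2.383
v -0.239 -1.149 -2.532
v 0.158 -0.889 -2.569
v 3.177 2.667 -4.107
v 2.292 1.667 -3.541
v 2.075 4.141 -3.227
v 1.19 3.141 -2.661
v 3.71 2.619 -3.359
v 2.825 1.619 -2.793
v 2.608 4.093 -2.479
v 1.723 3.093 -1.913
v 1.6 2.338 0.319
v 2.277 2.192 -0.04
v 2.48 2.042 2.101
v 2.289 2.536 0.011
v 2.164 2.84 0.123
v 1.928 3.044 0.274
v 1.627 3.109 0.434
v 1.32 3.021 0.571
v 1.069 2.798 0.658
v 0.923 2.484 0.678
v 0.911 2.141 0.627
v 1.035 1.837 0.514
v 1.271 1.632 0.364
v 1.573 1.567 0.204
v 1.879 1.655 0.067
v 2.131 1.878 -0.02
f 2 1 5
f 2 5 3
f 3 5 6
f 3 6 4
f 5 1 7
f 5 7 6
f 6 7 8
f 6 8 4
f 7 1 9
f 7 9 8
f 8 9 10
f 8 10 4
f 9 1 11
f 9 11 10
f 10 11 12
f 10 12 4
f 11 1 13
f 11 13 12
f 12 13 14
f 12 14 4
f 13 1 15
f 13 15 14
f 14 15 16
f 14 16 4
f 15 1 17
f 15 17 16
f 16 17 18
f 16 18 4
f 17 1 19
f 17 19 18
f 18 19 20
f 18 20 4
f 19 1 21
f 19 21 20
f 20 21 22
f 20 22 4
f 21 1 23
f 21 23 22
f 22 23 24
f 22 24 4
f 23 1 2
f 23 2 24
f 24 2 3
f 24 3 4
f 26 25 28
f 26 28 27
f 28 25 29
f 28 29 27
f 29 25 30
f 29 30 27
f 30 25 31
f 30 31 27
f 31 25 32
f 31 32 27
f 32 25 33
f 32 33 27
f 33 25 34
f 33 34 27
f 34 25 35
f 34 35 27
f 35 25 36
f 35 36 27
f 36 25 37
f 36 37 27
f 37 25 38
f 37 38 27
f 38 25 39
f 38 39 27
f 39 25 40
f 39 40 27
f 40 25 26
f 40 26 27
f 42 44 41
f 45 42 41
f 41 44 43
f 43 45 41
f 42 48 44
f 46 42 45
f 46 48 42
f 44 48 43
f 47 45 43
f 43 48 47
f 47 46 45
f 48 46 47
f 50 49 52
f 50 52 51
f 52 49 53
f 52 53 51
f 53 49 54
f 53 54 51
f 54 49 55
f 54 55 51
f 55 49 56
f 55 56 51
f 56 49 57
f 56 57 51
f 57 49 58
f 57 58 51
f 58 49 59
f 58 59 51
f 59 49 60
f 59 60 51
f 60 49 61
f 60 61 51
f 61 49 62
f 61 62 51
f 62 49 63
f 62 63 51
f 63 49 64
f 63 64 51
f 64 49 50
f 64 50 51



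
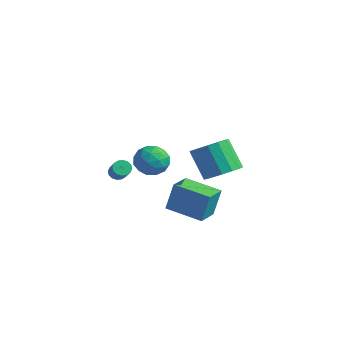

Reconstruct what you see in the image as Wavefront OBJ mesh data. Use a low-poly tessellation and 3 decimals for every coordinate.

v -2.695 0.915 -3.215
v -2.383 1.302 -3.328
v -1.613 0.912 -2.539
v -1.925 0.525 -2.425
v -2.536 1.393 -3.133
v -1.766 1.002 -2.344
v -2.732 1.356 -2.96
v -1.962 0.965 -2.171
v -2.918 1.2 -2.855
v -2.148 0.81 -2.066
v -3.045 0.969 -2.847
v -2.274 0.578 -2.058
v -3.077 0.723 -2.937
v -2.307 0.332 -2.148
v -3.007 0.528 -3.101
v -2.237 0.138 -2.312
v -2.854 0.438 -3.296
v -2.084 0.047 -2.507
v -2.658 0.475 -3.469
v -1.888 0.084 -2.68
v -2.472 0.63 -3.574
v -1.702 0.24 -2.785
v -2.346 0.862 -3.582
v -1.575 0.471 -2.793
v -2.313 1.108 -3.492
v -1.543 0.717 -2.703
v 4.461 1.227 -0.536
v 5.046 0.523 -0.085
v 3.984 0.61 1.427
v 3.399 1.313 0.976
v 5.266 0.986 0.043
v 4.204 1.073 1.555
v 5.27 1.513 0.015
v 4.208 1.6 1.528
v 5.057 1.964 -0.16
v 3.995 2.05 1.353
v 4.685 2.217 -0.436
v 3.623 2.303 1.077
v 4.252 2.204 -0.739
v 3.19 2.291 0.774
v 3.876 1.93 -0.987
v 2.814 2.017 0.525
v 3.656 1.467 -1.115
v 2.594 1.554 0.397
v 3.652 0.94 -1.088
v 2.59 1.027 0.425
v 3.865 0.49 -0.913
v 2.803 0.576 0.6
v 4.237 0.237 -0.637
v 3.175 0.323 0.876
v 4.67 0.249 -0.334
v 3.608 0.336 1.179
v 1.404 0.31 -3.915
v 1.589 0.694 -2.29
v 0.953 1.61 -4.171
v 1.138 1.995 -2.546
v 3.322 0.905 -4.274
v 3.507 1.29 -2.649
v 2.871 2.206 -4.53
v 3.056 2.59 -2.905
v -1.81 2.24 -1.979
v -0.945 2.57 -1.579
v -1.075 0.85 -2.421
v -0.21 1.18 -2.021
v -0.986 0.945 -1.42
v -1.441 1.804 -1.147
v -0.579 1.616 -2.853
v -1.034 2.475 -2.58
v -0.184 2.185 -2.119
v -0.435 1.77 -1.233
v -1.585 1.65 -2.767
v -1.836 1.235 -1.881
v -1.442 2.527 -1.74
v -0.578 0.893 -2.26
v -1.034 0.755 -1.907
v -0.525 0.949 -1.671
v -1.734 2.077 -1.487
v -1.225 2.271 -1.251
v -1.249 1.316 -1.158
v -0.795 1.149 -2.749
v -0.286 1.343 -2.513
v -1.495 2.471 -2.329
v -0.986 2.665 -2.093
v -0.771 2.104 -2.842
v -0.486 2.495 -1.822
v -0.054 1.678 -2.082
v -0.271 1.934 -2.571
v -0.539 2.439 -2.411
v -0.634 2.251 -1.302
v -0.202 1.434 -1.561
v -0.658 1.296 -1.208
v -0.925 1.801 -1.048
v -0.187 2.025 -1.619
v -1.818 1.986 -2.439
v -1.386 1.169 -2.698
v -1.095 1.619 -2.952
v -1.362 2.124 -2.792
v -1.966 1.742 -1.918
v -1.534 0.925 -2.178
v -1.481 0.981 -1.589
v -1.749 1.486 -1.429
v -1.833 1.395 -2.381
f 2 1 5
f 2 5 3
f 3 5 6
f 3 6 4
f 5 1 7
f 5 7 6
f 6 7 8
f 6 8 4
f 7 1 9
f 7 9 8
f 8 9 10
f 8 10 4
f 9 1 11
f 9 11 10
f 10 11 12
f 10 12 4
f 11 1 13
f 11 13 12
f 12 13 14
f 12 14 4
f 13 1 15
f 13 15 14
f 14 15 16
f 14 16 4
f 15 1 17
f 15 17 16
f 16 17 18
f 16 18 4
f 17 1 19
f 17 19 18
f 18 19 20
f 18 20 4
f 19 1 21
f 19 21 20
f 20 21 22
f 20 22 4
f 21 1 23
f 21 23 22
f 22 23 24
f 22 24 4
f 23 1 25
f 23 25 24
f 24 25 26
f 24 26 4
f 25 1 2
f 25 2 26
f 26 2 3
f 26 3 4
f 28 27 31
f 28 31 29
f 29 31 32
f 29 32 30
f 31 27 33
f 31 33 32
f 32 33 34
f 32 34 30
f 33 27 35
f 33 35 34
f 34 35 36
f 34 36 30
f 35 27 37
f 35 37 36
f 36 37 38
f 36 38 30
f 37 27 39
f 37 39 38
f 38 39 40
f 38 40 30
f 39 27 41
f 39 41 40
f 40 41 42
f 40 42 30
f 41 27 43
f 41 43 42
f 42 43 44
f 42 44 30
f 43 27 45
f 43 45 44
f 44 45 46
f 44 46 30
f 45 27 47
f 45 47 46
f 46 47 48
f 46 48 30
f 47 27 49
f 47 49 48
f 48 49 50
f 48 50 30
f 49 27 51
f 49 51 50
f 50 51 52
f 50 52 30
f 51 27 28
f 51 28 52
f 52 28 29
f 52 29 30
f 54 56 53
f 57 54 53
f 53 56 55
f 55 57 53
f 54 60 56
f 58 54 57
f 58 60 54
f 56 60 55
f 59 57 55
f 55 60 59
f 59 58 57
f 60 58 59
f 61 98 77
f 98 72 101
f 77 101 66
f 98 101 77
f 61 77 73
f 77 66 78
f 73 78 62
f 77 78 73
f 61 73 82
f 73 62 83
f 82 83 68
f 73 83 82
f 61 82 94
f 82 68 97
f 94 97 71
f 82 97 94
f 61 94 98
f 94 71 102
f 98 102 72
f 94 102 98
f 62 78 89
f 78 66 92
f 89 92 70
f 78 92 89
f 66 101 79
f 101 72 100
f 79 100 65
f 101 100 79
f 72 102 99
f 102 71 95
f 99 95 63
f 102 95 99
f 71 97 96
f 97 68 84
f 96 84 67
f 97 84 96
f 68 83 88
f 83 62 85
f 88 85 69
f 83 85 88
f 64 90 76
f 90 70 91
f 76 91 65
f 90 91 76
f 64 76 74
f 76 65 75
f 74 75 63
f 76 75 74
f 64 74 81
f 74 63 80
f 81 80 67
f 74 80 81
f 64 81 86
f 81 67 87
f 86 87 69
f 81 87 86
f 64 86 90
f 86 69 93
f 90 93 70
f 86 93 90
f 65 91 79
f 91 70 92
f 79 92 66
f 91 92 79
f 63 75 99
f 75 65 100
f 99 100 72
f 75 100 99
f 67 80 96
f 80 63 95
f 96 95 71
f 80 95 96
f 69 87 88
f 87 67 84
f 88 84 68
f 87 84 88
f 70 93 89
f 93 69 85
f 89 85 62
f 93 85 89



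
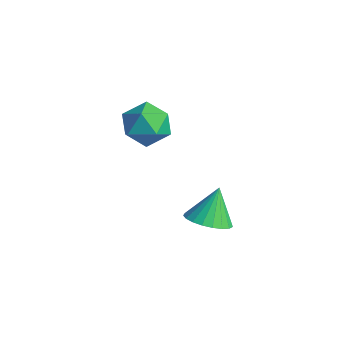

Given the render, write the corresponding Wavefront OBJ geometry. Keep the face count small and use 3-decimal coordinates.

v 2.779 -2.364 -0.146
v 3.511 -2.067 -0.128
v 2.521 -1.796 1.006
v 3.345 -1.83 -0.282
v 3.081 -1.685 -0.413
v 2.765 -1.657 -0.498
v 2.451 -1.751 -0.522
v 2.194 -1.952 -0.481
v 2.039 -2.223 -0.382
v 2.011 -2.52 -0.242
v 2.116 -2.789 -0.086
v 2.336 -2.984 0.06
v 2.632 -3.073 0.171
v 2.954 -3.039 0.226
v 3.246 -2.888 0.217
v 3.457 -2.646 0.146
v 3.551 -2.356 0.024
v -1.293 -2.08 2.697
v -0.426 -1.822 2.562
v -1.234 -2.918 1.478
v -0.367 -2.66 1.343
v -0.578 -3.202 2.049
v -0.614 -2.685 2.802
v -1.046 -2.055 1.238
v -1.082 -1.538 1.991
v -0.273 -1.807 1.66
v 0.016 -2.516 2.161
v -1.676 -2.224 1.879
v -1.387 -2.933 2.38
f 2 1 4
f 2 4 3
f 4 1 5
f 4 5 3
f 5 1 6
f 5 6 3
f 6 1 7
f 6 7 3
f 7 1 8
f 7 8 3
f 8 1 9
f 8 9 3
f 9 1 10
f 9 10 3
f 10 1 11
f 10 11 3
f 11 1 12
f 11 12 3
f 12 1 13
f 12 13 3
f 13 1 14
f 13 14 3
f 14 1 15
f 14 15 3
f 15 1 16
f 15 16 3
f 16 1 17
f 16 17 3
f 17 1 2
f 17 2 3
f 18 29 23
f 18 23 19
f 18 19 25
f 18 25 28
f 18 28 29
f 19 23 27
f 23 29 22
f 29 28 20
f 28 25 24
f 25 19 26
f 21 27 22
f 21 22 20
f 21 20 24
f 21 24 26
f 21 26 27
f 22 27 23
f 20 22 29
f 24 20 28
f 26 24 25
f 27 26 19



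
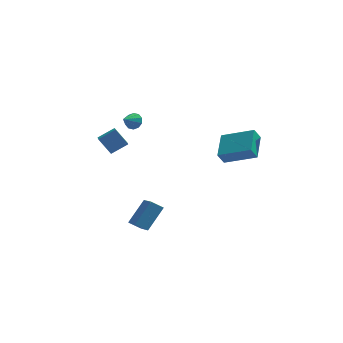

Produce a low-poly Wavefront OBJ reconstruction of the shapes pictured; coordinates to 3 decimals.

v -4.504 3.868 0.768
v -4.384 2.974 1.152
v -3.503 4.266 1.381
v -3.382 3.372 1.764
v -3.738 3.528 -0.264
v -3.617 2.634 0.119
v -2.736 3.926 0.348
v -2.616 3.032 0.732
v 4.654 -1.792 3.297
v 4.843 -0.081 3.947
v 2.758 -1.28 2.498
v 2.947 0.432 3.148
v 5.033 -1.552 2.552
v 5.222 0.16 3.202
v 3.137 -1.039 1.753
v 3.326 0.672 2.403
v -2.306 3.518 2.448
v -1.998 3.696 2.955
v -2.874 2.722 3.072
v -2.318 3.906 2.931
v -2.633 3.967 2.722
v -2.823 3.857 2.409
v -2.816 3.617 2.11
v -2.614 3.339 1.94
v -2.294 3.129 1.964
v -1.979 3.068 2.173
v -1.788 3.178 2.487
v -1.796 3.418 2.786
v -1.782 -4.655 -1.201
v -0.939 -3.641 0.039
v -2.238 -3.486 -1.846
v -1.395 -2.473 -0.605
v -1.065 -4.647 -1.695
v -0.222 -3.634 -0.454
v -1.521 -3.479 -2.339
v -0.678 -2.465 -1.099
f 2 4 1
f 5 2 1
f 1 4 3
f 3 5 1
f 2 8 4
f 6 2 5
f 6 8 2
f 4 8 3
f 7 5 3
f 3 8 7
f 7 6 5
f 8 6 7
f 10 12 9
f 13 10 9
f 9 12 11
f 11 13 9
f 10 16 12
f 14 10 13
f 14 16 10
f 12 16 11
f 15 13 11
f 11 16 15
f 15 14 13
f 16 14 15
f 18 17 20
f 18 20 19
f 20 17 21
f 20 21 19
f 21 17 22
f 21 22 19
f 22 17 23
f 22 23 19
f 23 17 24
f 23 24 19
f 24 17 25
f 24 25 19
f 25 17 26
f 25 26 19
f 26 17 27
f 26 27 19
f 27 17 28
f 27 28 19
f 28 17 18
f 28 18 19
f 30 32 29
f 33 30 29
f 29 32 31
f 31 33 29
f 30 36 32
f 34 30 33
f 34 36 30
f 32 36 31
f 35 33 31
f 31 36 35
f 35 34 33
f 36 34 35



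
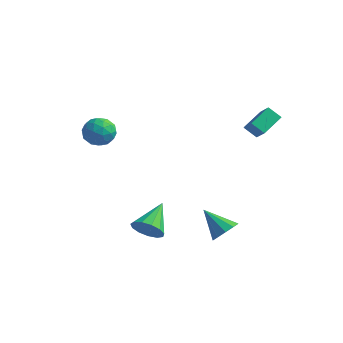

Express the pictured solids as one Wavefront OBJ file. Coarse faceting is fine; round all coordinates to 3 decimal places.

v -4.344 -3.05 2.301
v -3.669 -2.451 2.096
v -3.771 -4.029 1.324
v -3.096 -3.43 1.119
v -3.118 -3.835 1.951
v -3.473 -3.23 2.554
v -3.967 -3.25 0.866
v -4.322 -2.645 1.469
v -3.436 -2.574 1.209
v -2.912 -2.936 1.88
v -4.528 -3.544 1.54
v -4.004 -3.906 2.211
v -4.057 -2.664 2.284
v -3.383 -3.816 1.136
v -3.396 -4.054 1.624
v -3 -3.702 1.504
v -3.941 -3.123 2.554
v -3.545 -2.77 2.433
v -3.221 -3.584 2.348
v -3.895 -3.71 0.987
v -3.499 -3.357 0.866
v -4.44 -2.778 1.916
v -4.044 -2.426 1.796
v -4.219 -2.896 1.072
v -3.523 -2.385 1.643
v -3.187 -2.96 1.068
v -3.699 -2.854 0.919
v -3.907 -2.499 1.274
v -3.215 -2.598 2.037
v -2.878 -3.173 1.463
v -2.891 -3.412 1.951
v -3.099 -3.056 2.306
v -3.078 -2.67 1.515
v -4.562 -3.307 1.957
v -4.225 -3.882 1.383
v -4.341 -3.424 1.114
v -4.549 -3.068 1.469
v -4.253 -3.52 2.352
v -3.917 -4.095 1.777
v -3.533 -3.981 2.146
v -3.741 -3.626 2.501
v -4.362 -3.81 1.905
v 2.893 0.325 2.69
v 3.106 1.586 3.261
v 2.173 0.804 1.902
v 2.386 2.065 2.472
v 3.574 0.455 2.148
v 3.787 1.716 2.718
v 2.854 0.934 1.359
v 3.067 2.195 1.93
v -0.007 -4.549 -3.392
v 0.272 -4.115 -4.129
v -0.233 -2.871 -2.488
v -0.232 -4.16 -4.172
v -0.664 -4.328 -3.966
v -0.888 -4.567 -3.579
v -0.832 -4.8 -3.132
v -0.514 -4.954 -2.768
v -0.036 -4.979 -2.601
v 0.452 -4.868 -2.686
v 0.794 -4.656 -2.995
v 0.881 -4.41 -3.43
v 0.686 -4.208 -3.853
v 2.875 -1.936 -3.999
v 3.227 -2.533 -3.507
v 1.525 -1.844 -2.921
v 3.394 -2.065 -3.338
v 3.363 -1.547 -3.422
v 3.145 -1.178 -3.726
v 2.824 -1.098 -4.134
v 2.523 -1.339 -4.491
v 2.356 -1.807 -4.66
v 2.387 -2.325 -4.576
v 2.605 -2.694 -4.272
v 2.926 -2.774 -3.864
f 1 38 17
f 38 12 41
f 17 41 6
f 38 41 17
f 1 17 13
f 17 6 18
f 13 18 2
f 17 18 13
f 1 13 22
f 13 2 23
f 22 23 8
f 13 23 22
f 1 22 34
f 22 8 37
f 34 37 11
f 22 37 34
f 1 34 38
f 34 11 42
f 38 42 12
f 34 42 38
f 2 18 29
f 18 6 32
f 29 32 10
f 18 32 29
f 6 41 19
f 41 12 40
f 19 40 5
f 41 40 19
f 12 42 39
f 42 11 35
f 39 35 3
f 42 35 39
f 11 37 36
f 37 8 24
f 36 24 7
f 37 24 36
f 8 23 28
f 23 2 25
f 28 25 9
f 23 25 28
f 4 30 16
f 30 10 31
f 16 31 5
f 30 31 16
f 4 16 14
f 16 5 15
f 14 15 3
f 16 15 14
f 4 14 21
f 14 3 20
f 21 20 7
f 14 20 21
f 4 21 26
f 21 7 27
f 26 27 9
f 21 27 26
f 4 26 30
f 26 9 33
f 30 33 10
f 26 33 30
f 5 31 19
f 31 10 32
f 19 32 6
f 31 32 19
f 3 15 39
f 15 5 40
f 39 40 12
f 15 40 39
f 7 20 36
f 20 3 35
f 36 35 11
f 20 35 36
f 9 27 28
f 27 7 24
f 28 24 8
f 27 24 28
f 10 33 29
f 33 9 25
f 29 25 2
f 33 25 29
f 44 46 43
f 47 44 43
f 43 46 45
f 45 47 43
f 44 50 46
f 48 44 47
f 48 50 44
f 46 50 45
f 49 47 45
f 45 50 49
f 49 48 47
f 50 48 49
f 52 51 54
f 52 54 53
f 54 51 55
f 54 55 53
f 55 51 56
f 55 56 53
f 56 51 57
f 56 57 53
f 57 51 58
f 57 58 53
f 58 51 59
f 58 59 53
f 59 51 60
f 59 60 53
f 60 51 61
f 60 61 53
f 61 51 62
f 61 62 53
f 62 51 63
f 62 63 53
f 63 51 52
f 63 52 53
f 65 64 67
f 65 67 66
f 67 64 68
f 67 68 66
f 68 64 69
f 68 69 66
f 69 64 70
f 69 70 66
f 70 64 71
f 70 71 66
f 71 64 72
f 71 72 66
f 72 64 73
f 72 73 66
f 73 64 74
f 73 74 66
f 74 64 75
f 74 75 66
f 75 64 65
f 75 65 66



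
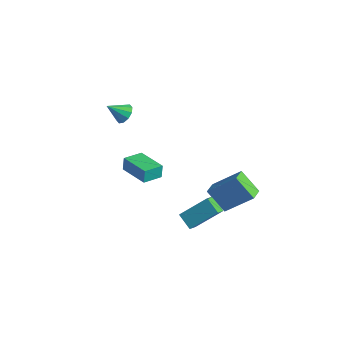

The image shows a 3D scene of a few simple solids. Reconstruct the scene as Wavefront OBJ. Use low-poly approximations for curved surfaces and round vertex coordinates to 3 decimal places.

v -3.697 2.241 3.114
v -3.459 2.601 3.613
v -4.243 1.479 3.926
v -3.823 2.753 3.51
v -4.139 2.71 3.256
v -4.286 2.487 2.948
v -4.208 2.17 2.703
v -3.935 1.88 2.615
v -3.571 1.728 2.718
v -3.254 1.772 2.972
v -3.107 1.995 3.28
v -3.185 2.312 3.525
v 2.279 2.543 0.353
v 3.46 3.486 1.723
v 1.902 3.331 0.136
v 3.083 4.273 1.507
v 3.377 2.767 -0.747
v 4.558 3.709 0.624
v 3 3.554 -0.963
v 4.181 4.497 0.407
v -1.858 0.395 0.807
v -1.946 0.563 1.595
v -1.733 1.545 0.576
v -1.821 1.713 1.363
v -0.079 0.247 1.037
v -0.167 0.415 1.824
v 0.046 1.397 0.805
v -0.042 1.565 1.593
v 2.789 0.796 -1.292
v 1.914 0.878 -0.755
v 2.546 1.453 -1.79
v 1.67 1.536 -1.253
v 3.63 2.004 -0.107
v 2.754 2.087 0.43
v 3.386 2.662 -0.605
v 2.511 2.744 -0.068
f 2 1 4
f 2 4 3
f 4 1 5
f 4 5 3
f 5 1 6
f 5 6 3
f 6 1 7
f 6 7 3
f 7 1 8
f 7 8 3
f 8 1 9
f 8 9 3
f 9 1 10
f 9 10 3
f 10 1 11
f 10 11 3
f 11 1 12
f 11 12 3
f 12 1 2
f 12 2 3
f 14 16 13
f 17 14 13
f 13 16 15
f 15 17 13
f 14 20 16
f 18 14 17
f 18 20 14
f 16 20 15
f 19 17 15
f 15 20 19
f 19 18 17
f 20 18 19
f 22 24 21
f 25 22 21
f 21 24 23
f 23 25 21
f 22 28 24
f 26 22 25
f 26 28 22
f 24 28 23
f 27 25 23
f 23 28 27
f 27 26 25
f 28 26 27
f 30 32 29
f 33 30 29
f 29 32 31
f 31 33 29
f 30 36 32
f 34 30 33
f 34 36 30
f 32 36 31
f 35 33 31
f 31 36 35
f 35 34 33
f 36 34 35



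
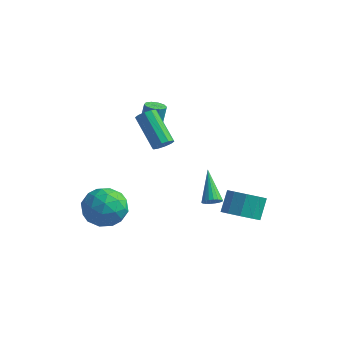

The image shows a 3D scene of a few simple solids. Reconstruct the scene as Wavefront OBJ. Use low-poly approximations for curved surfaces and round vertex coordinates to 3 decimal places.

v -1.845 -2.533 -3.455
v -1.359 -3.214 -2.539
v -3.641 -3.366 -3.121
v -3.155 -4.047 -2.205
v -3.271 -2.819 -2.071
v -2.161 -2.304 -2.277
v -2.839 -4.276 -3.383
v -1.729 -3.761 -3.589
v -1.973 -4.291 -2.494
v -2.24 -3.391 -1.683
v -2.76 -3.189 -3.977
v -3.027 -2.289 -3.166
v -1.444 -2.801 -3.026
v -3.556 -3.779 -2.634
v -3.624 -3.058 -2.555
v -3.338 -3.458 -2.017
v -1.916 -2.266 -2.872
v -1.63 -2.666 -2.334
v -2.754 -2.434 -2.059
v -3.37 -3.914 -3.326
v -3.084 -4.314 -2.788
v -1.662 -3.122 -3.643
v -1.376 -3.522 -3.105
v -2.246 -4.146 -3.601
v -1.52 -3.834 -2.461
v -2.576 -4.323 -2.265
v -2.39 -4.458 -2.957
v -1.737 -4.155 -3.079
v -1.677 -3.304 -1.985
v -2.732 -3.794 -1.789
v -2.801 -3.072 -1.71
v -2.148 -2.77 -1.831
v -2.038 -3.938 -1.958
v -2.268 -2.786 -3.871
v -3.323 -3.276 -3.675
v -2.852 -3.81 -3.829
v -2.199 -3.508 -3.95
v -2.424 -2.257 -3.395
v -3.48 -2.746 -3.199
v -3.263 -2.425 -2.581
v -2.61 -2.122 -2.703
v -2.962 -2.642 -3.702
v 0.971 1.087 -3.811
v 1.438 1.197 -3.563
v -0.011 2.273 -2.489
v 1.424 1.37 -3.729
v 1.319 1.487 -3.912
v 1.146 1.525 -4.074
v 0.939 1.476 -4.184
v 0.737 1.349 -4.221
v 0.582 1.171 -4.176
v 0.504 0.976 -4.059
v 0.519 0.803 -3.893
v 0.623 0.686 -3.71
v 0.796 0.649 -3.548
v 1.004 0.698 -3.438
v 1.205 0.824 -3.401
v 1.36 1.002 -3.446
v 0.27 -2.306 2.144
v 0.578 -1.834 2.231
v -0.841 -1.143 3.523
v -1.15 -1.614 3.436
v 0.361 -1.774 1.96
v -1.058 -1.083 3.252
v 0.109 -1.916 1.759
v -1.31 -1.225 3.052
v -0.082 -2.208 1.706
v -1.501 -1.517 2.998
v -0.138 -2.536 1.819
v -1.557 -1.845 3.112
v -0.039 -2.777 2.057
v -1.458 -2.086 3.349
v 0.178 -2.837 2.328
v -1.241 -2.146 3.62
v 0.43 -2.695 2.528
v -0.989 -2.004 3.821
v 0.621 -2.403 2.582
v -0.798 -1.712 3.874
v 0.677 -2.075 2.468
v -0.742 -1.384 3.761
v -1.658 -0.332 2.023
v -1.204 -0.021 1.915
v -1.149 0.242 2.91
v -1.602 -0.068 3.017
v -1.483 0.18 1.878
v -1.428 0.444 2.872
v -1.828 0.186 1.895
v -1.773 0.45 2.889
v -2.109 -0.006 1.961
v -2.054 0.258 2.956
v -2.217 -0.322 2.051
v -2.162 -0.059 3.046
v -2.111 -0.642 2.13
v -2.056 -0.379 3.125
v -1.832 -0.844 2.168
v -1.777 -0.58 3.162
v -1.487 -0.85 2.151
v -1.432 -0.586 3.145
v -1.206 -0.658 2.084
v -1.151 -0.394 3.079
v -1.098 -0.341 1.994
v -1.043 -0.078 2.989
v 3.04 0.312 -3.562
v 4.072 0.44 -3.544
v 3.952 1.257 -2.501
v 2.92 1.128 -2.518
v 3.822 0.893 -3.926
v 3.702 1.709 -2.883
v 3.273 1.123 -4.169
v 3.153 1.939 -3.126
v 2.635 1.043 -4.18
v 2.516 1.86 -3.137
v 2.152 0.684 -3.955
v 2.032 1.501 -2.912
v 2.008 0.183 -3.579
v 1.888 1 -2.536
v 2.258 -0.269 -3.197
v 2.138 0.547 -2.154
v 2.807 -0.499 -2.954
v 2.687 0.317 -1.911
v 3.444 -0.42 -2.943
v 3.325 0.397 -1.9
v 3.928 -0.061 -3.168
v 3.808 0.756 -2.125
f 1 38 17
f 38 12 41
f 17 41 6
f 38 41 17
f 1 17 13
f 17 6 18
f 13 18 2
f 17 18 13
f 1 13 22
f 13 2 23
f 22 23 8
f 13 23 22
f 1 22 34
f 22 8 37
f 34 37 11
f 22 37 34
f 1 34 38
f 34 11 42
f 38 42 12
f 34 42 38
f 2 18 29
f 18 6 32
f 29 32 10
f 18 32 29
f 6 41 19
f 41 12 40
f 19 40 5
f 41 40 19
f 12 42 39
f 42 11 35
f 39 35 3
f 42 35 39
f 11 37 36
f 37 8 24
f 36 24 7
f 37 24 36
f 8 23 28
f 23 2 25
f 28 25 9
f 23 25 28
f 4 30 16
f 30 10 31
f 16 31 5
f 30 31 16
f 4 16 14
f 16 5 15
f 14 15 3
f 16 15 14
f 4 14 21
f 14 3 20
f 21 20 7
f 14 20 21
f 4 21 26
f 21 7 27
f 26 27 9
f 21 27 26
f 4 26 30
f 26 9 33
f 30 33 10
f 26 33 30
f 5 31 19
f 31 10 32
f 19 32 6
f 31 32 19
f 3 15 39
f 15 5 40
f 39 40 12
f 15 40 39
f 7 20 36
f 20 3 35
f 36 35 11
f 20 35 36
f 9 27 28
f 27 7 24
f 28 24 8
f 27 24 28
f 10 33 29
f 33 9 25
f 29 25 2
f 33 25 29
f 44 43 46
f 44 46 45
f 46 43 47
f 46 47 45
f 47 43 48
f 47 48 45
f 48 43 49
f 48 49 45
f 49 43 50
f 49 50 45
f 50 43 51
f 50 51 45
f 51 43 52
f 51 52 45
f 52 43 53
f 52 53 45
f 53 43 54
f 53 54 45
f 54 43 55
f 54 55 45
f 55 43 56
f 55 56 45
f 56 43 57
f 56 57 45
f 57 43 58
f 57 58 45
f 58 43 44
f 58 44 45
f 60 59 63
f 60 63 61
f 61 63 64
f 61 64 62
f 63 59 65
f 63 65 64
f 64 65 66
f 64 66 62
f 65 59 67
f 65 67 66
f 66 67 68
f 66 68 62
f 67 59 69
f 67 69 68
f 68 69 70
f 68 70 62
f 69 59 71
f 69 71 70
f 70 71 72
f 70 72 62
f 71 59 73
f 71 73 72
f 72 73 74
f 72 74 62
f 73 59 75
f 73 75 74
f 74 75 76
f 74 76 62
f 75 59 77
f 75 77 76
f 76 77 78
f 76 78 62
f 77 59 79
f 77 79 78
f 78 79 80
f 78 80 62
f 79 59 60
f 79 60 80
f 80 60 61
f 80 61 62
f 82 81 85
f 82 85 83
f 83 85 86
f 83 86 84
f 85 81 87
f 85 87 86
f 86 87 88
f 86 88 84
f 87 81 89
f 87 89 88
f 88 89 90
f 88 90 84
f 89 81 91
f 89 91 90
f 90 91 92
f 90 92 84
f 91 81 93
f 91 93 92
f 92 93 94
f 92 94 84
f 93 81 95
f 93 95 94
f 94 95 96
f 94 96 84
f 95 81 97
f 95 97 96
f 96 97 98
f 96 98 84
f 97 81 99
f 97 99 98
f 98 99 100
f 98 100 84
f 99 81 101
f 99 101 100
f 100 101 102
f 100 102 84
f 101 81 82
f 101 82 102
f 102 82 83
f 102 83 84
f 104 103 107
f 104 107 105
f 105 107 108
f 105 108 106
f 107 103 109
f 107 109 108
f 108 109 110
f 108 110 106
f 109 103 111
f 109 111 110
f 110 111 112
f 110 112 106
f 111 103 113
f 111 113 112
f 112 113 114
f 112 114 106
f 113 103 115
f 113 115 114
f 114 115 116
f 114 116 106
f 115 103 117
f 115 117 116
f 116 117 118
f 116 118 106
f 117 103 119
f 117 119 118
f 118 119 120
f 118 120 106
f 119 103 121
f 119 121 120
f 120 121 122
f 120 122 106
f 121 103 123
f 121 123 122
f 122 123 124
f 122 124 106
f 123 103 104
f 123 104 124
f 124 104 105
f 124 105 106



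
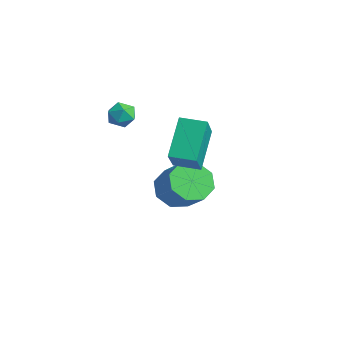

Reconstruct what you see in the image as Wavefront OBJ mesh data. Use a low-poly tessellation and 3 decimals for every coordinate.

v -2.591 3.51 -4.474
v -1.95 3.684 -5.222
v -0.788 3.744 -4.214
v -1.429 3.57 -3.466
v -2.239 4.329 -4.928
v -1.077 4.388 -3.919
v -2.734 4.494 -4.368
v -1.572 4.554 -3.359
v -3.145 4.083 -3.87
v -1.983 4.143 -2.861
v -3.232 3.336 -3.726
v -2.07 3.396 -2.718
v -2.943 2.692 -4.021
v -1.781 2.751 -3.012
v -2.448 2.526 -4.581
v -1.286 2.586 -3.572
v -2.037 2.937 -5.079
v -0.875 2.997 -4.07
v -0.205 2.05 -1.483
v -1.087 3.011 -0.101
v 0.518 2.859 -1.584
v -0.363 3.82 -0.203
v 0.903 1.22 -0.197
v 0.022 2.181 1.184
v 1.627 2.029 -0.299
v 0.745 2.99 1.083
v -2.787 1.114 0.005
v -2.366 1.572 0.199
v -2.434 0.468 0.761
v -2.013 0.926 0.955
v -2.653 1.012 1.046
v -2.871 1.411 0.579
v -1.929 0.629 0.381
v -2.147 1.028 -0.086
v -1.836 1.272 0.432
v -2.283 1.509 0.843
v -2.517 0.531 0.117
v -2.964 0.768 0.528
f 2 1 5
f 2 5 3
f 3 5 6
f 3 6 4
f 5 1 7
f 5 7 6
f 6 7 8
f 6 8 4
f 7 1 9
f 7 9 8
f 8 9 10
f 8 10 4
f 9 1 11
f 9 11 10
f 10 11 12
f 10 12 4
f 11 1 13
f 11 13 12
f 12 13 14
f 12 14 4
f 13 1 15
f 13 15 14
f 14 15 16
f 14 16 4
f 15 1 17
f 15 17 16
f 16 17 18
f 16 18 4
f 17 1 2
f 17 2 18
f 18 2 3
f 18 3 4
f 20 22 19
f 23 20 19
f 19 22 21
f 21 23 19
f 20 26 22
f 24 20 23
f 24 26 20
f 22 26 21
f 25 23 21
f 21 26 25
f 25 24 23
f 26 24 25
f 27 38 32
f 27 32 28
f 27 28 34
f 27 34 37
f 27 37 38
f 28 32 36
f 32 38 31
f 38 37 29
f 37 34 33
f 34 28 35
f 30 36 31
f 30 31 29
f 30 29 33
f 30 33 35
f 30 35 36
f 31 36 32
f 29 31 38
f 33 29 37
f 35 33 34
f 36 35 28



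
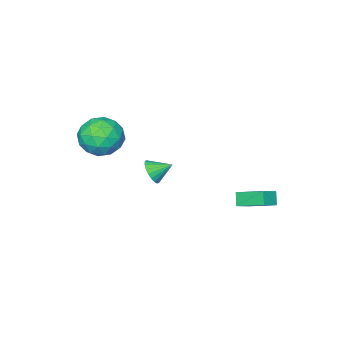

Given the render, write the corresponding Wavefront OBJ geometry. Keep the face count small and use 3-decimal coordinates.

v -2.864 1.098 -3.207
v -3.246 2.672 -2.468
v -3.767 1.091 -3.658
v -4.149 2.664 -2.919
v -2.531 1.496 -3.881
v -2.913 3.069 -3.142
v -3.434 1.488 -4.332
v -3.816 3.062 -3.593
v 2.236 -1.593 2.347
v 3.353 -1.891 2.826
v 2.567 -2.849 0.794
v 3.684 -3.147 1.273
v 2.637 -3.515 1.851
v 2.432 -2.738 2.811
v 3.488 -2.002 0.809
v 3.283 -1.225 1.769
v 4.126 -2.144 1.876
v 3.6 -3.079 2.52
v 2.32 -1.661 1.1
v 1.794 -2.596 1.744
v 2.765 -1.632 2.723
v 3.155 -3.108 0.897
v 2.539 -3.324 1.237
v 3.195 -3.499 1.518
v 2.224 -2.13 2.714
v 2.881 -2.305 2.996
v 2.46 -3.259 2.422
v 3.039 -2.435 0.624
v 3.696 -2.61 0.906
v 2.725 -1.241 2.102
v 3.381 -1.416 2.383
v 3.46 -1.481 1.198
v 3.877 -1.956 2.446
v 4.071 -2.694 1.533
v 3.956 -2.02 1.26
v 3.836 -1.564 1.825
v 3.567 -2.505 2.824
v 3.762 -3.243 1.911
v 3.146 -3.459 2.251
v 3.026 -3.003 2.815
v 4.022 -2.654 2.266
v 2.158 -1.497 1.709
v 2.353 -2.235 0.796
v 2.894 -1.737 0.805
v 2.774 -1.281 1.369
v 1.849 -2.046 2.087
v 2.043 -2.784 1.174
v 2.084 -3.176 1.795
v 1.964 -2.72 2.36
v 1.898 -2.086 1.354
v -0.175 -2.212 -2.118
v 0.225 -2.31 -1.456
v -0.925 -1.508 -1.562
v 0.372 -2.051 -1.585
v 0.424 -1.82 -1.807
v 0.372 -1.657 -2.083
v 0.226 -1.59 -2.365
v 0.011 -1.631 -2.604
v -0.236 -1.771 -2.759
v -0.473 -1.989 -2.803
v -0.658 -2.244 -2.729
v -0.76 -2.495 -2.55
v -0.76 -2.696 -2.296
v -0.66 -2.814 -2.011
v -0.475 -2.827 -1.744
v -0.238 -2.735 -1.543
v 0.009 -2.552 -1.441
f 2 4 1
f 5 2 1
f 1 4 3
f 3 5 1
f 2 8 4
f 6 2 5
f 6 8 2
f 4 8 3
f 7 5 3
f 3 8 7
f 7 6 5
f 8 6 7
f 9 46 25
f 46 20 49
f 25 49 14
f 46 49 25
f 9 25 21
f 25 14 26
f 21 26 10
f 25 26 21
f 9 21 30
f 21 10 31
f 30 31 16
f 21 31 30
f 9 30 42
f 30 16 45
f 42 45 19
f 30 45 42
f 9 42 46
f 42 19 50
f 46 50 20
f 42 50 46
f 10 26 37
f 26 14 40
f 37 40 18
f 26 40 37
f 14 49 27
f 49 20 48
f 27 48 13
f 49 48 27
f 20 50 47
f 50 19 43
f 47 43 11
f 50 43 47
f 19 45 44
f 45 16 32
f 44 32 15
f 45 32 44
f 16 31 36
f 31 10 33
f 36 33 17
f 31 33 36
f 12 38 24
f 38 18 39
f 24 39 13
f 38 39 24
f 12 24 22
f 24 13 23
f 22 23 11
f 24 23 22
f 12 22 29
f 22 11 28
f 29 28 15
f 22 28 29
f 12 29 34
f 29 15 35
f 34 35 17
f 29 35 34
f 12 34 38
f 34 17 41
f 38 41 18
f 34 41 38
f 13 39 27
f 39 18 40
f 27 40 14
f 39 40 27
f 11 23 47
f 23 13 48
f 47 48 20
f 23 48 47
f 15 28 44
f 28 11 43
f 44 43 19
f 28 43 44
f 17 35 36
f 35 15 32
f 36 32 16
f 35 32 36
f 18 41 37
f 41 17 33
f 37 33 10
f 41 33 37
f 52 51 54
f 52 54 53
f 54 51 55
f 54 55 53
f 55 51 56
f 55 56 53
f 56 51 57
f 56 57 53
f 57 51 58
f 57 58 53
f 58 51 59
f 58 59 53
f 59 51 60
f 59 60 53
f 60 51 61
f 60 61 53
f 61 51 62
f 61 62 53
f 62 51 63
f 62 63 53
f 63 51 64
f 63 64 53
f 64 51 65
f 64 65 53
f 65 51 66
f 65 66 53
f 66 51 67
f 66 67 53
f 67 51 52
f 67 52 53

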